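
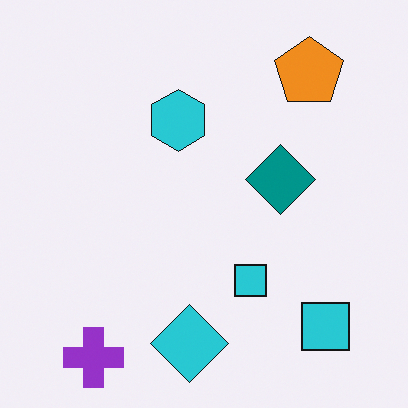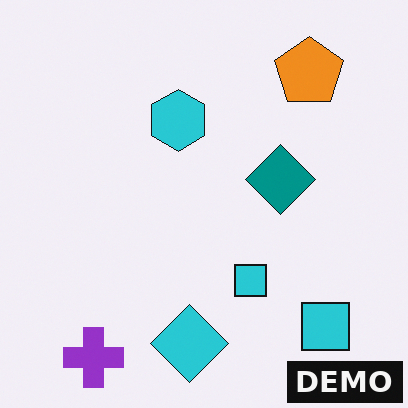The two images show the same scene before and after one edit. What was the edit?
The image was watermarked with the text "DEMO" in the lower-right corner.

A dark label reading "DEMO" appears in the lower-right corner.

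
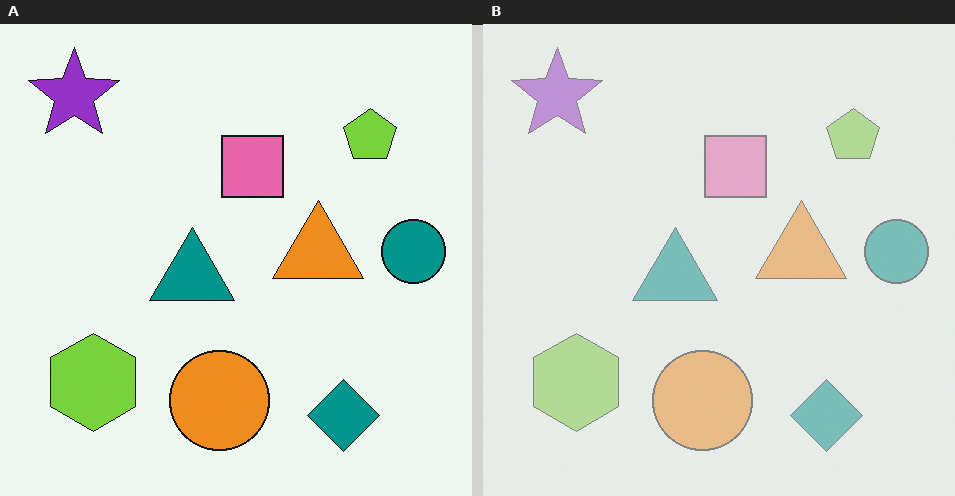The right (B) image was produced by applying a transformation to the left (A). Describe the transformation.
This is the original image washed out (contrast reduced).

Tones are pushed toward mid-grey across the whole image — a global contrast change.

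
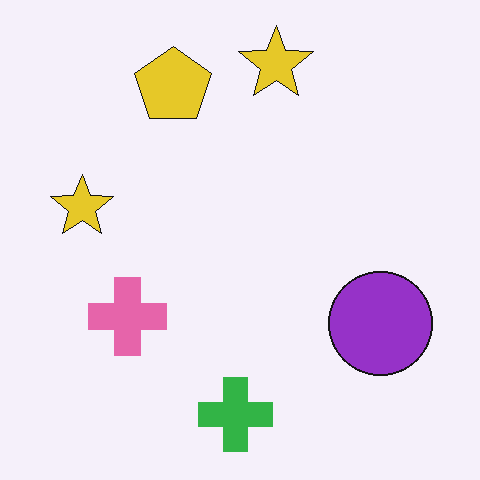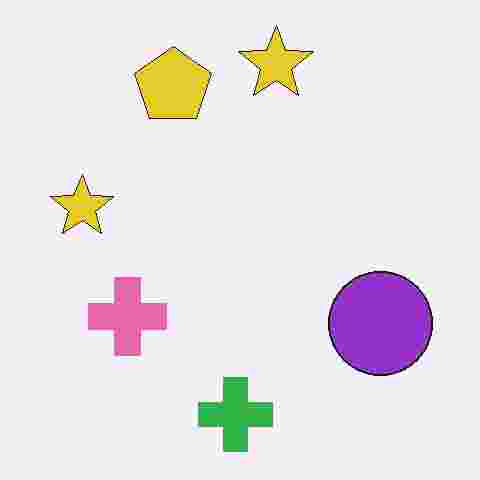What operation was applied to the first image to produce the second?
This is the original image heavily JPEG-compressed with obvious blocking artifacts.

Blocky 8×8 compression artifacts appear around shape edges and the flat background shows ringing — characteristic JPEG degradation.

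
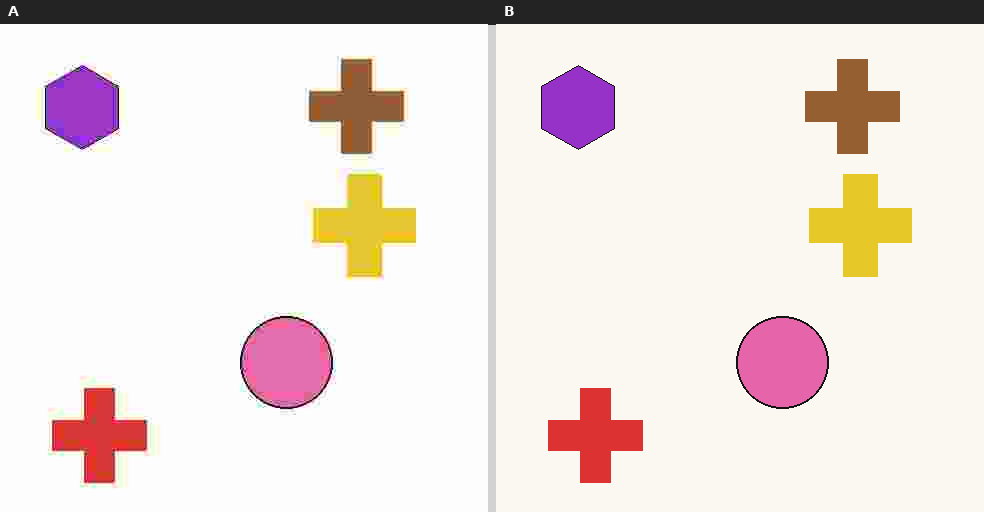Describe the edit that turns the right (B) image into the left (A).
It was heavily JPEG-compressed with obvious blocking artifacts.

Blocky 8×8 compression artifacts appear around shape edges and the flat background shows ringing — characteristic JPEG degradation.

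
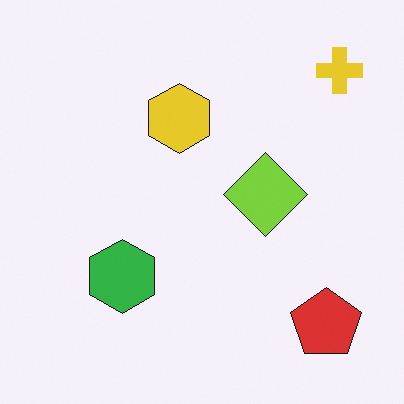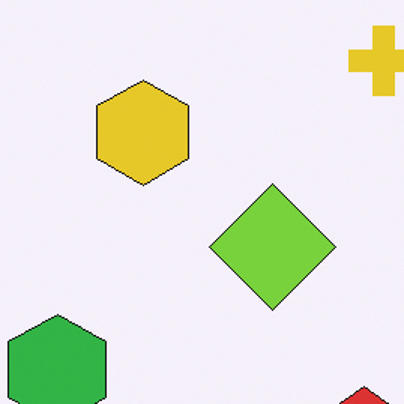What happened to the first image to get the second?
The second image is the first cropped slightly and scaled back up.

The visible shapes are larger and the field of view is narrower; shapes near the original edges may be partly or wholly outside the frame — a crop-and-rescale.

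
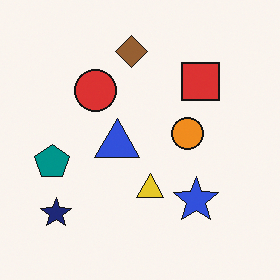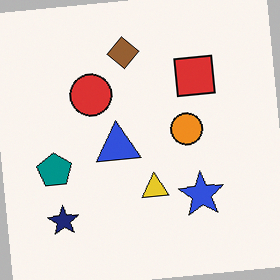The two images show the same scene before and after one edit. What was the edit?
Rotated counter-clockwise by a few degrees.

Every shape is tilted by the same angle and the image corners show triangular fill wedges — a whole-image rotation by a non-right angle.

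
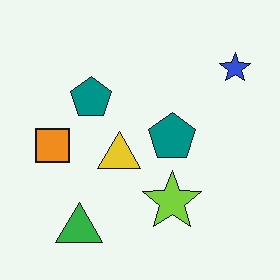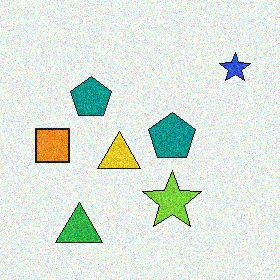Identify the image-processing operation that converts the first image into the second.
This is the original image degraded with moderate additive noise.

Random speckle covers the whole image, including the flat background.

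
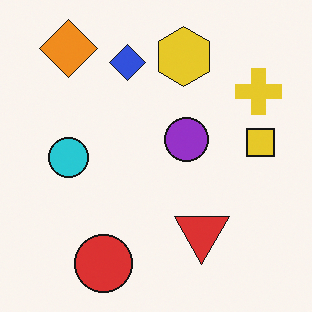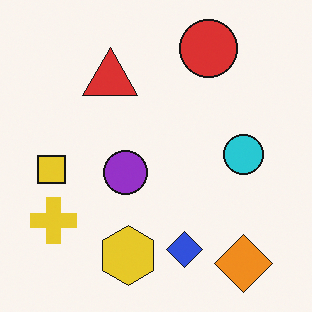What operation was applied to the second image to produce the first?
The transformation is: rotated 180°.

The orange diamond sits in the bottom-right of the second image and the top-left of the first — consistent with a whole-image 180° rotation.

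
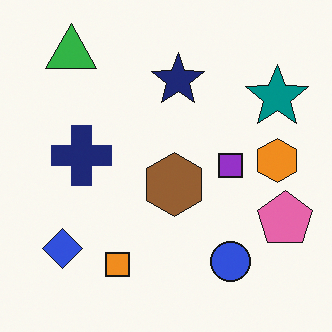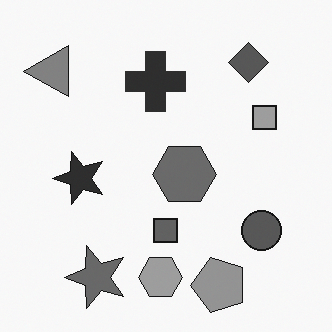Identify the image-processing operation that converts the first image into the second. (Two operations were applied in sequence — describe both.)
Converted to grayscale, then transposed (reflected across the top-left ↔ bottom-right diagonal).

All color is removed — every shape is now a shade of grey. Shapes have swapped their row and column positions — what was in the top-right is now in the bottom-left — a diagonal reflection.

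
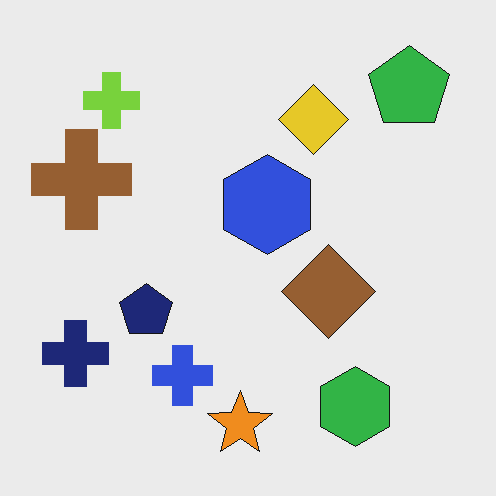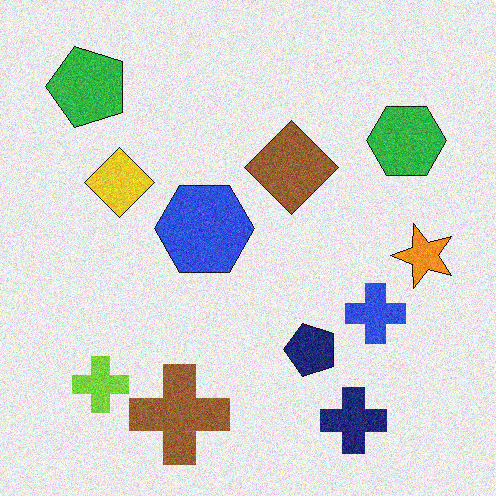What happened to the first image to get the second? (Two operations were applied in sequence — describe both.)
The image was degraded with visible gaussian noise, then rotated 90° counter-clockwise.

Random speckle covers the whole image, including the flat background. The green pentagon sits in the top-right of the first image and the top-left of the second — consistent with a whole-image 90° counter-clockwise rotation.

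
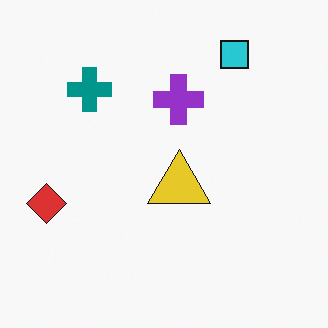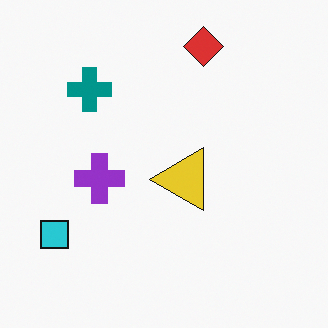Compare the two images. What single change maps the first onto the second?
The transformation is: transposed (reflected across the top-left ↔ bottom-right diagonal).

Shapes have swapped their row and column positions — what was in the top-right is now in the bottom-left — a diagonal reflection.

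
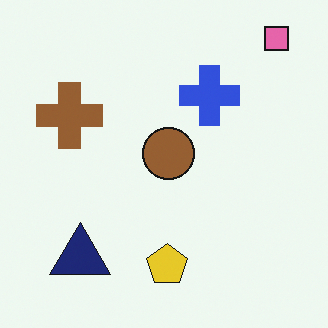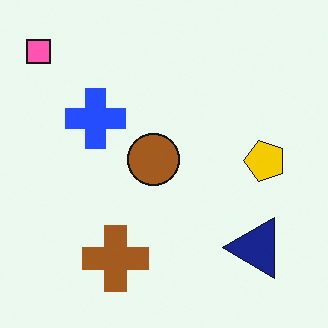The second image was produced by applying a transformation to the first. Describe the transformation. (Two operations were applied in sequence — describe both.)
The image was rotated 90° counter-clockwise, then slightly oversaturated.

The pink square sits in the top-right of the first image and the top-left of the second — consistent with a whole-image 90° counter-clockwise rotation. All colors are more vivid — a global saturation change.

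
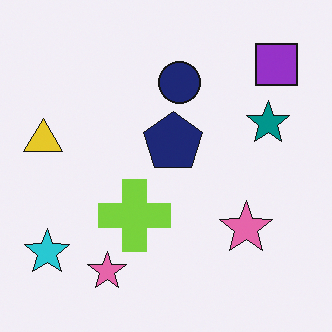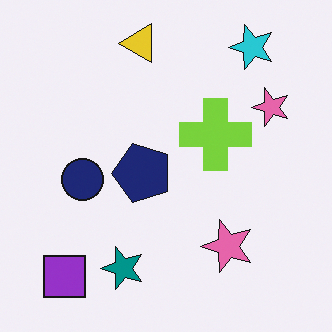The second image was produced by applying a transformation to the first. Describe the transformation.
This is the original image transposed (reflected across the top-left ↔ bottom-right diagonal).

Shapes have swapped their row and column positions — what was in the top-right is now in the bottom-left — a diagonal reflection.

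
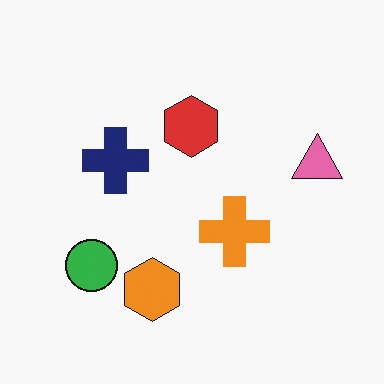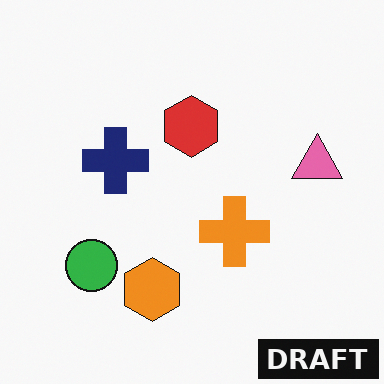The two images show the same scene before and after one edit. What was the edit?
The transformation is: watermarked with the text "DRAFT" in the lower-right corner.

A dark label reading "DRAFT" appears in the lower-right corner.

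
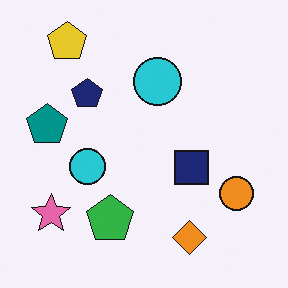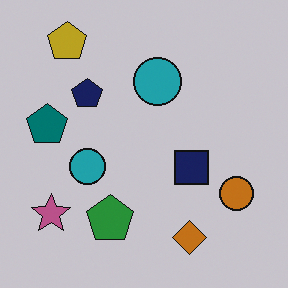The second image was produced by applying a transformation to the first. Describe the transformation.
The image was darkened a little.

Every pixel — background and shapes alike — is uniformly darkened.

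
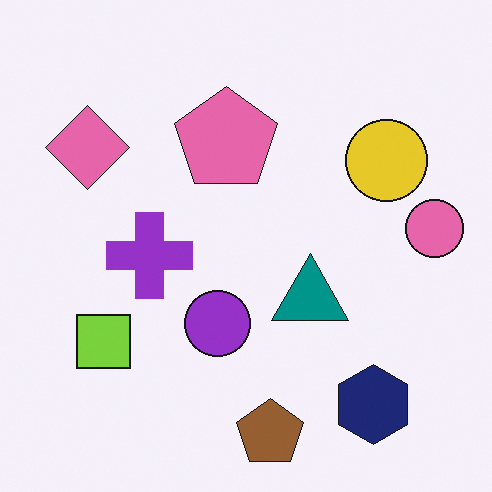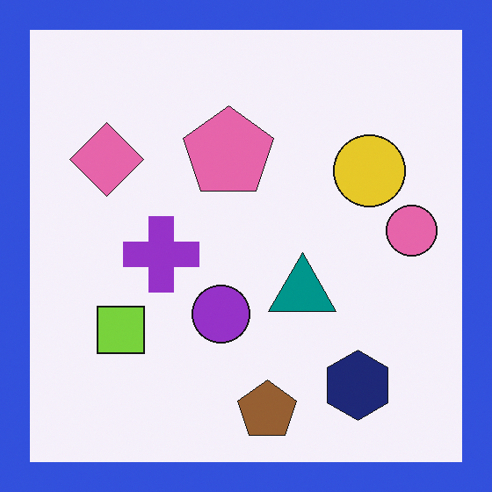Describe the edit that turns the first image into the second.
The image was framed with a blue border.

A solid blue frame runs around the edge of the second image, with the content slightly shrunk inside it.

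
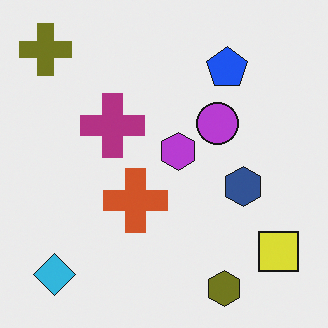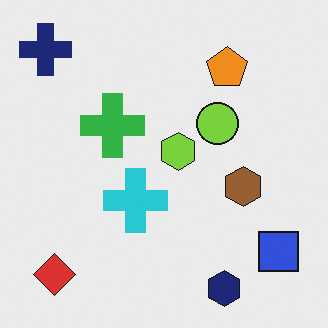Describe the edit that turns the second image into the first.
Hue-shifted through roughly half the color wheel.

Every shape's color has rotated by the same amount around the hue wheel — a uniform hue shift.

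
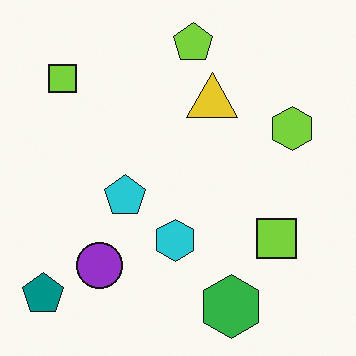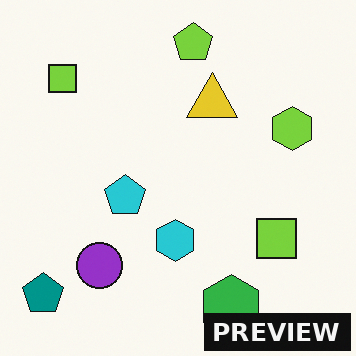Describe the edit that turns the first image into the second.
It was watermarked with the text "PREVIEW" in the lower-right corner.

A dark label reading "PREVIEW" appears in the lower-right corner.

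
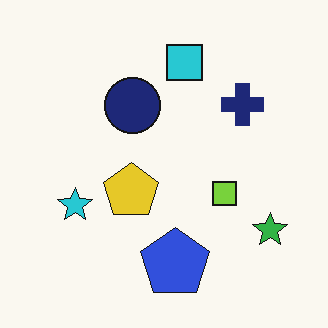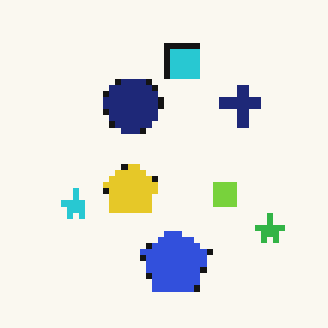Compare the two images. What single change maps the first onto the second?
This is the original image moderately pixelated.

Shapes are reduced to large square blocks; fine edges and outlines are lost — a downscale-then-upscale (mosaic) effect.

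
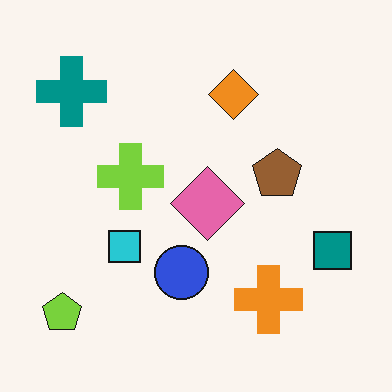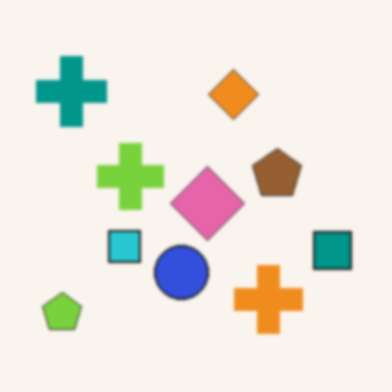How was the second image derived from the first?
This is the original image lightly blurred.

Shape edges and outlines are uniformly softened across the whole image.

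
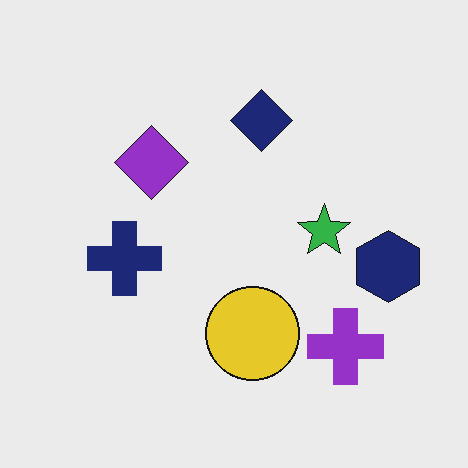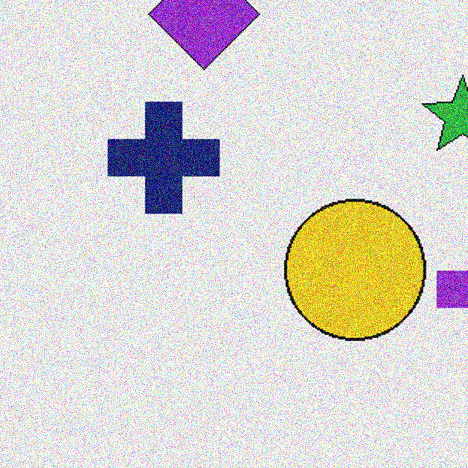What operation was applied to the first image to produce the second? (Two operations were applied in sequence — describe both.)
It was cropped to a modestly smaller region and rescaled, then degraded with strong gaussian noise.

The visible shapes are larger and the field of view is narrower; shapes near the original edges may be partly or wholly outside the frame — a crop-and-rescale. Random speckle covers the whole image, including the flat background.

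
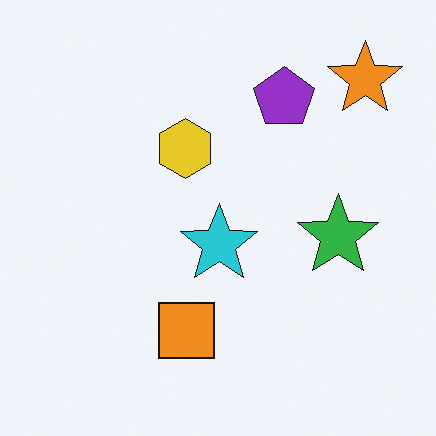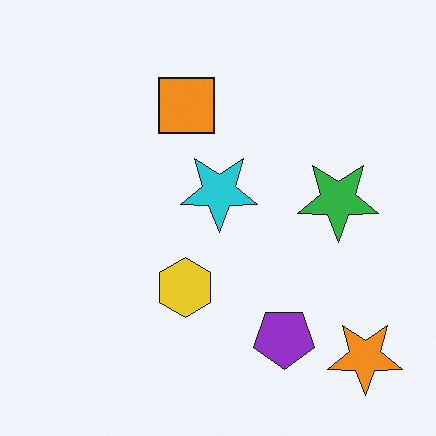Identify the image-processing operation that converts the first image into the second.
This is the original image flipped vertically (top ↔ bottom).

The orange star is in the top-right of the first image and the bottom-right of the second — shapes on opposite sides of the horizontal midline have swapped in a mirror flip.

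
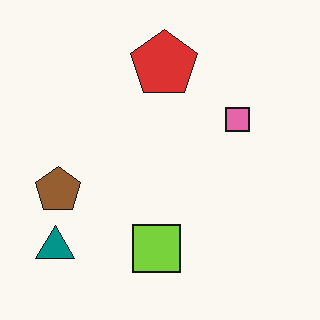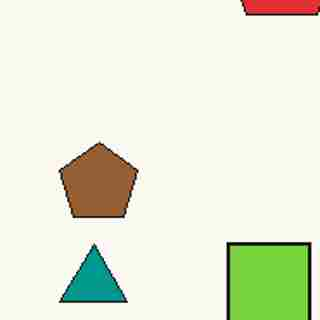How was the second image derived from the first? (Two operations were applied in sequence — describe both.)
The transformation is: cropped tightly and scaled back up, then heavily JPEG-compressed with obvious blocking artifacts.

The visible shapes are larger and the field of view is narrower; shapes near the original edges may be partly or wholly outside the frame — a crop-and-rescale. Blocky 8×8 compression artifacts appear around shape edges and the flat background shows ringing — characteristic JPEG degradation.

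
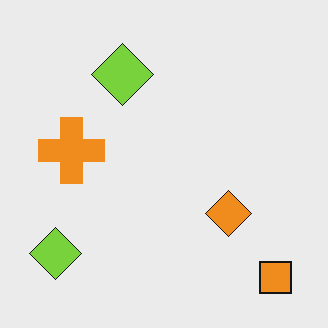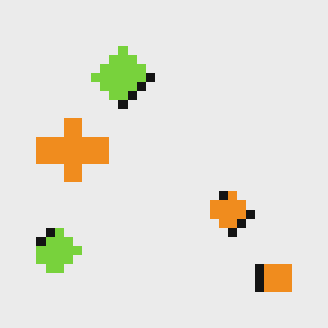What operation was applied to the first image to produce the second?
The transformation is: coarsely pixelated.

Shapes are reduced to large square blocks; fine edges and outlines are lost — a downscale-then-upscale (mosaic) effect.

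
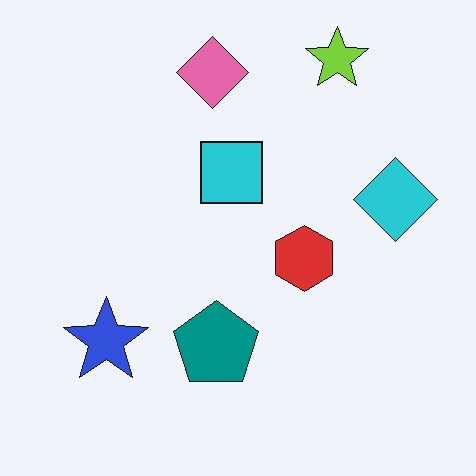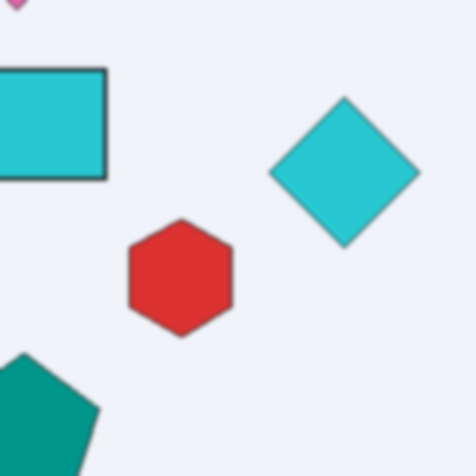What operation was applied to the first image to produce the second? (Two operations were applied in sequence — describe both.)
It was cropped to a noticeably smaller region and rescaled, then slightly softened.

The visible shapes are larger and the field of view is narrower; shapes near the original edges may be partly or wholly outside the frame — a crop-and-rescale. Shape edges and outlines are uniformly softened across the whole image.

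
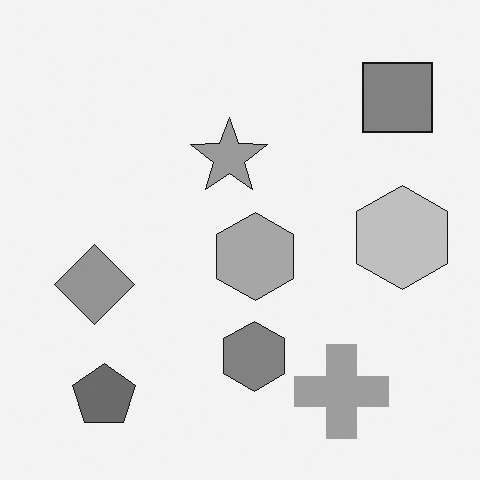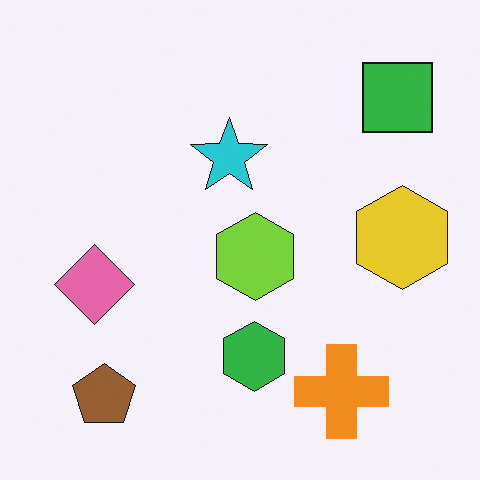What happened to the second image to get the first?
The transformation is: converted to grayscale.

All color is removed — every shape is now a shade of grey.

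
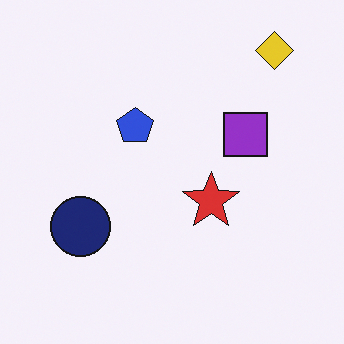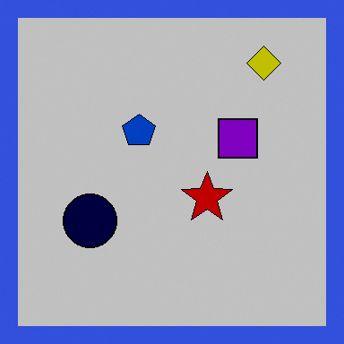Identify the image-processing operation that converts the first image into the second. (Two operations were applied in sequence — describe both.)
The transformation is: aggressively posterized, then framed with a blue border.

Each flat color has snapped to a coarser quantized level — most visibly, the near-white background has dropped to a flat grey. A solid blue frame runs around the edge of the second image, with the content slightly shrunk inside it.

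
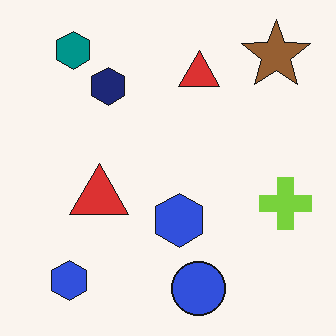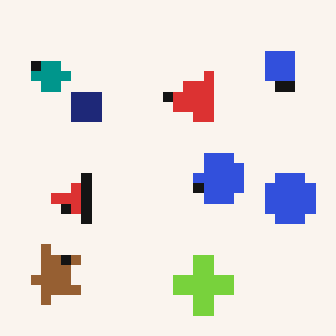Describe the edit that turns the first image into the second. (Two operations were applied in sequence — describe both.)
This is the original image heavily pixelated into large blocks, then transposed (reflected across the top-left ↔ bottom-right diagonal).

Shapes are reduced to large square blocks; fine edges and outlines are lost — a downscale-then-upscale (mosaic) effect. Shapes have swapped their row and column positions — what was in the top-right is now in the bottom-left — a diagonal reflection.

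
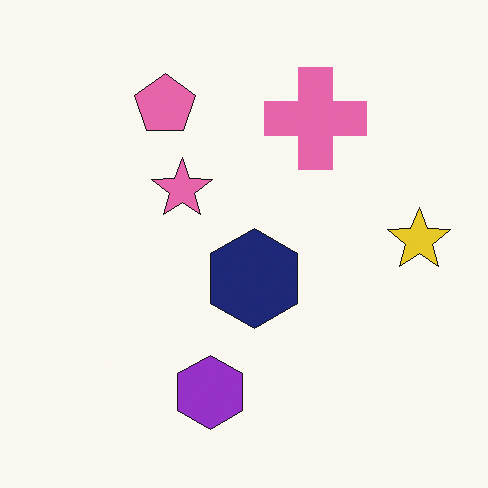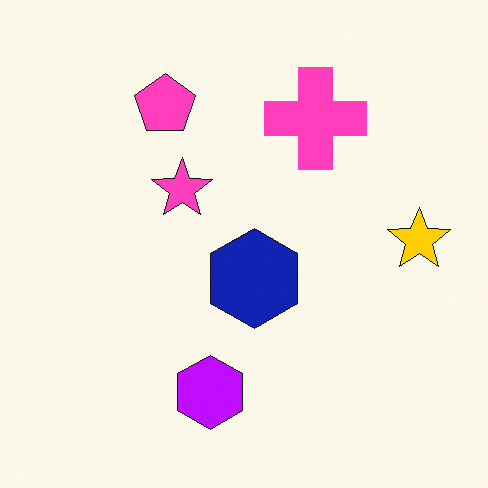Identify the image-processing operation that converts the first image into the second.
Heavily oversaturated.

All colors are more vivid — a global saturation change.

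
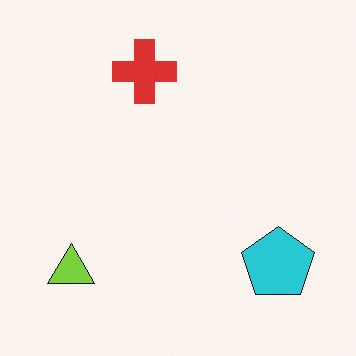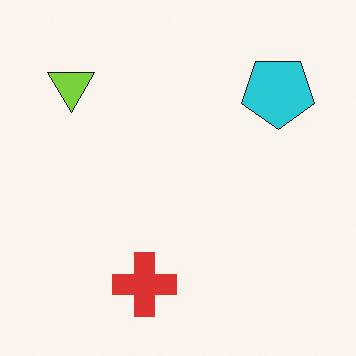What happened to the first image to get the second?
The image was flipped vertically (top ↔ bottom).

The red cross is in the top of the first image and the bottom of the second — shapes on opposite sides of the horizontal midline have swapped in a mirror flip.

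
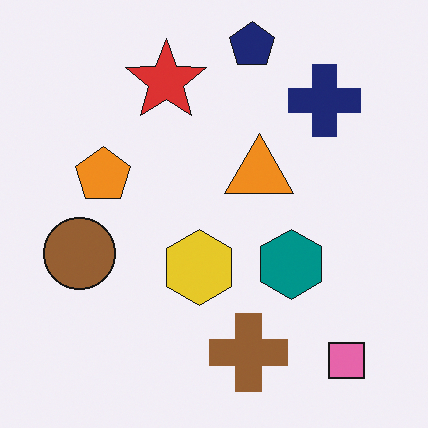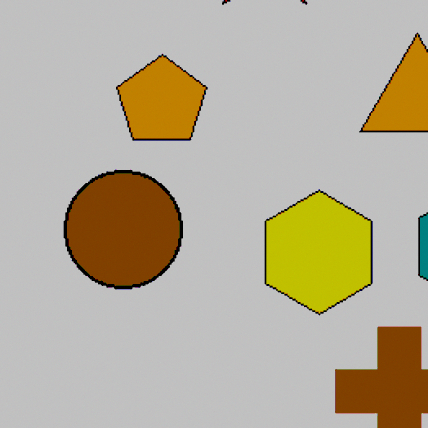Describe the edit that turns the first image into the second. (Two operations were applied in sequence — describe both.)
Cropped tightly and scaled back up, then aggressively posterized.

The visible shapes are larger and the field of view is narrower; shapes near the original edges may be partly or wholly outside the frame — a crop-and-rescale. Each flat color has snapped to a coarser quantized level — most visibly, the near-white background has dropped to a flat grey.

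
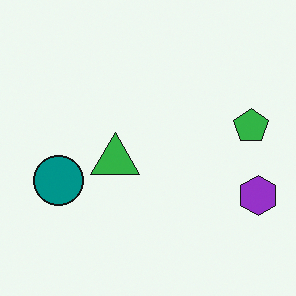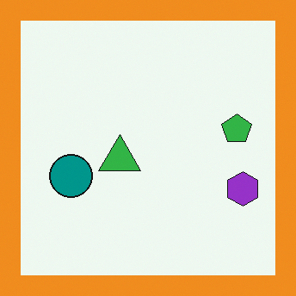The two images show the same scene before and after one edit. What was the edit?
Framed with a orange border.

A solid orange frame runs around the edge of the second image, with the content slightly shrunk inside it.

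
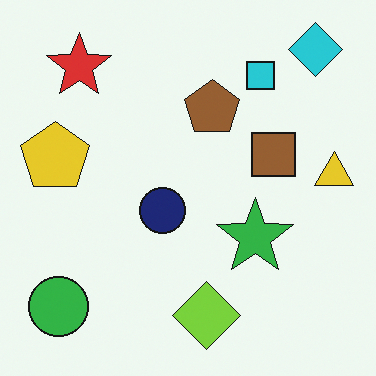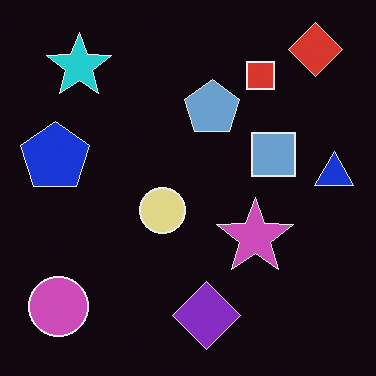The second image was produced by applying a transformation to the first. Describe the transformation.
This is the original image color-inverted (negative).

The light background has become dark and every shape's color is its complement — a photographic negative.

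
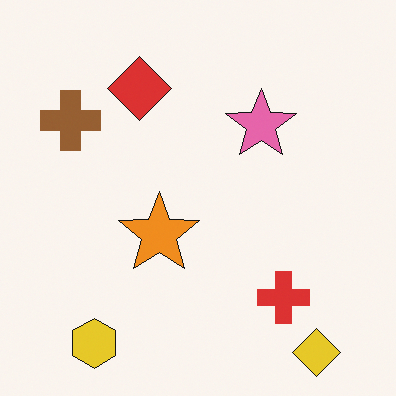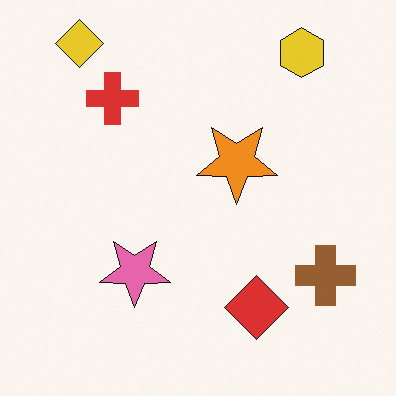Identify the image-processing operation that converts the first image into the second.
Rotated 180°.

The yellow diamond sits in the bottom-right of the first image and the top-left of the second — consistent with a whole-image 180° rotation.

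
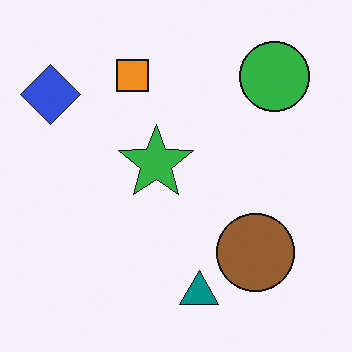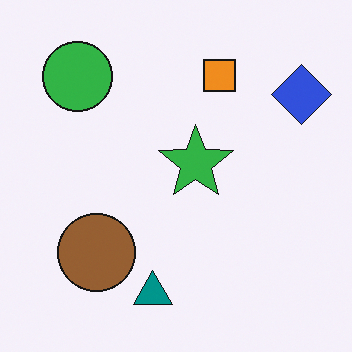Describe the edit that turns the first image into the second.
The transformation is: flipped horizontally (left ↔ right).

The blue diamond is in the top-left of the first image and the top-right of the second — shapes on opposite sides of the vertical midline have swapped in a mirror flip.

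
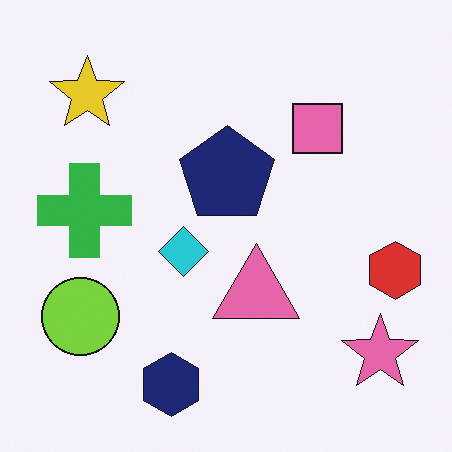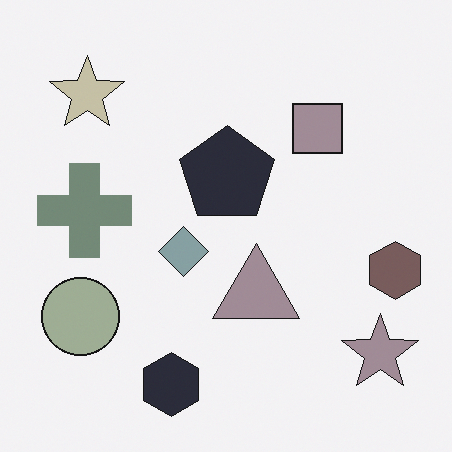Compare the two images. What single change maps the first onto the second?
The second image is the first heavily desaturated.

All colors are more muted and greyish — a global saturation change.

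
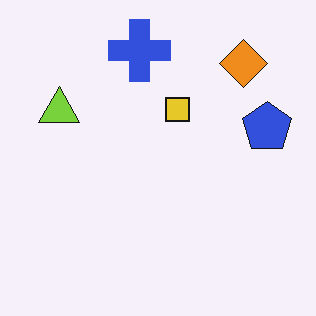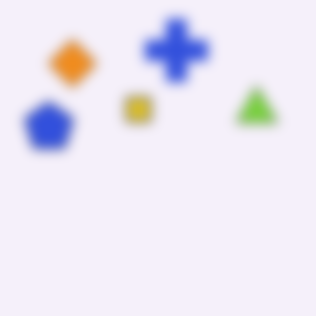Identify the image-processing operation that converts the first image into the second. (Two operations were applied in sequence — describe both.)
The image was heavily blurred, then flipped horizontally (left ↔ right).

Shape edges and outlines are uniformly softened across the whole image. The blue pentagon is in the right of the first image and the left of the second — shapes on opposite sides of the vertical midline have swapped in a mirror flip.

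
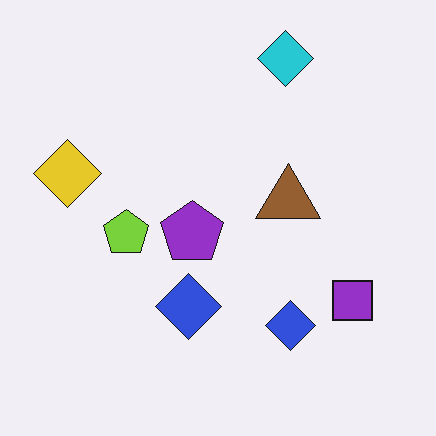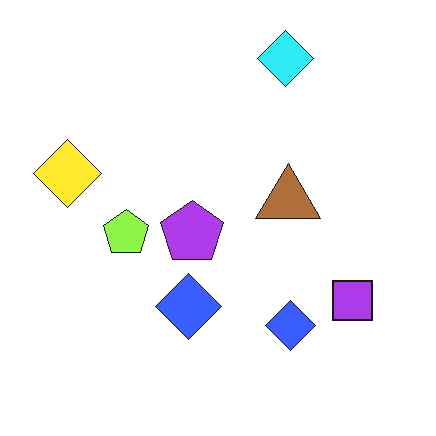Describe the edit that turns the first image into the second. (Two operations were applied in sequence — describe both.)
It was slightly brightened, then JPEG-compressed with visible artifacts.

Every pixel — background and shapes alike — is uniformly brightened. Blocky 8×8 compression artifacts appear around shape edges and the flat background shows ringing — characteristic JPEG degradation.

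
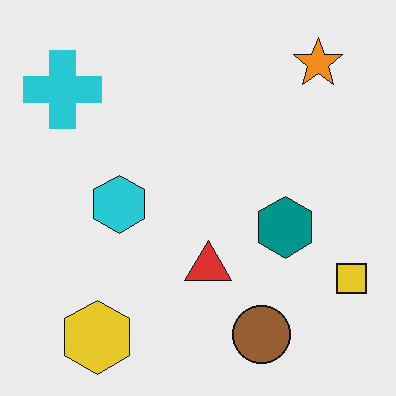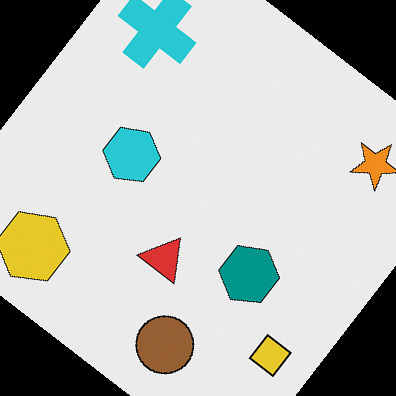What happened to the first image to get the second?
This is the original image rotated clockwise by a large amount — several tens of degrees.

Every shape is tilted by the same angle and the image corners show triangular fill wedges — a whole-image rotation by a non-right angle.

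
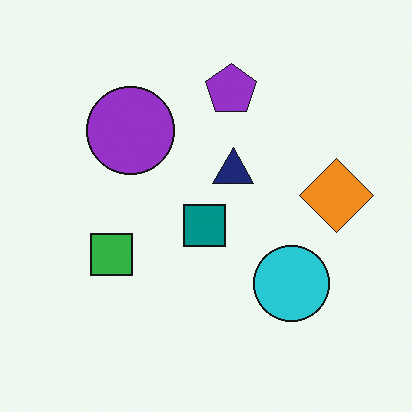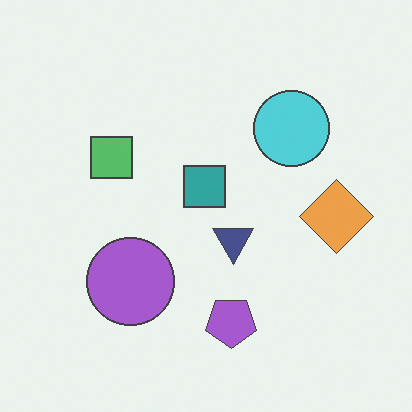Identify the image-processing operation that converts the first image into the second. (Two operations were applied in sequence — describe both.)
The second image is the first flipped vertically (top ↔ bottom), then given slightly reduced contrast.

The purple pentagon is in the top of the first image and the bottom of the second — shapes on opposite sides of the horizontal midline have swapped in a mirror flip. Tones are pushed toward mid-grey across the whole image — a global contrast change.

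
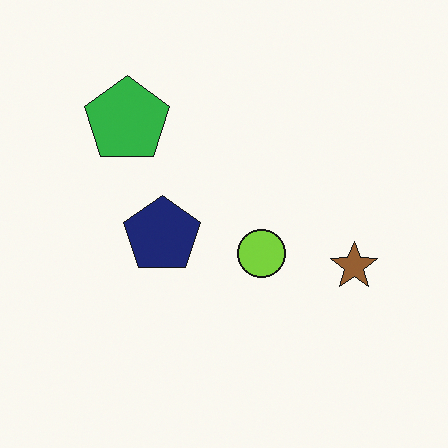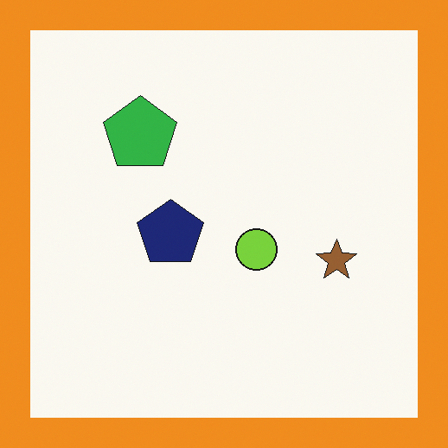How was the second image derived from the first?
The image was framed with a orange border.

A solid orange frame runs around the edge of the second image, with the content slightly shrunk inside it.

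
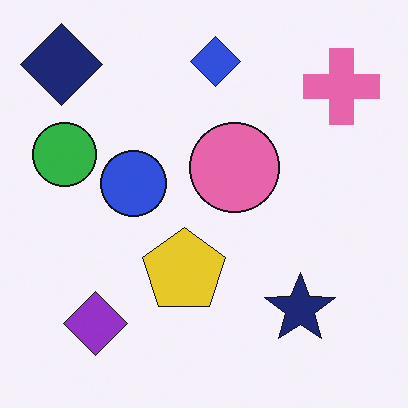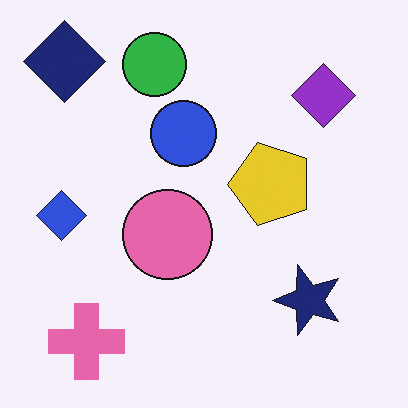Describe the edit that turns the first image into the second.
The image was transposed (reflected across the top-left ↔ bottom-right diagonal).

Shapes have swapped their row and column positions — what was in the top-right is now in the bottom-left — a diagonal reflection.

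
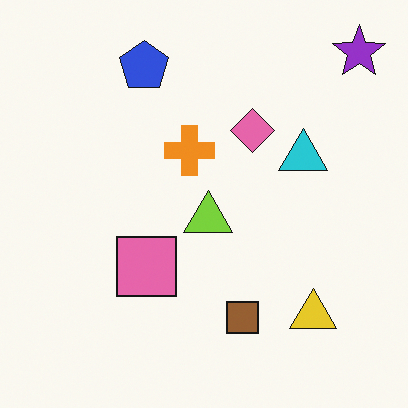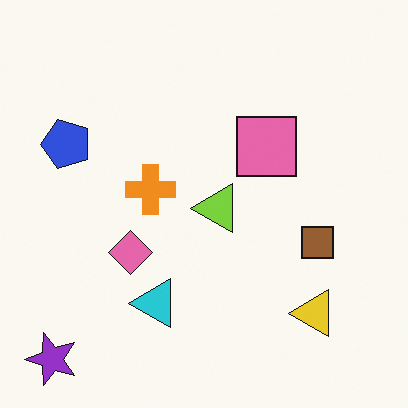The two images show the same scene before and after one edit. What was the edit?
It was transposed (reflected across the top-left ↔ bottom-right diagonal).

Shapes have swapped their row and column positions — what was in the top-right is now in the bottom-left — a diagonal reflection.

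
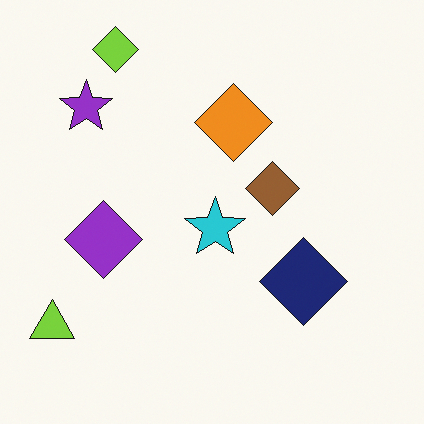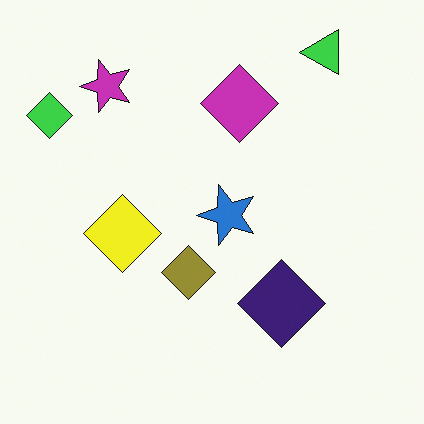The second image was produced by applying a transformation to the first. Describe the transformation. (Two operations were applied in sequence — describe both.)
Hue-shifted by a small amount, then transposed (reflected across the top-left ↔ bottom-right diagonal).

Every shape's color has rotated by the same amount around the hue wheel — a uniform hue shift. Shapes have swapped their row and column positions — what was in the top-right is now in the bottom-left — a diagonal reflection.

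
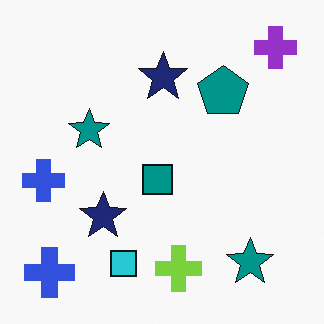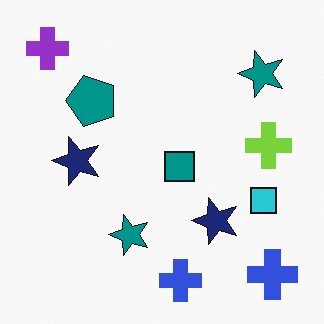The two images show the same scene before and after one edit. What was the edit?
This is the original image rotated 90° counter-clockwise.

The purple cross sits in the top-right of the first image and the top-left of the second — consistent with a whole-image 90° counter-clockwise rotation.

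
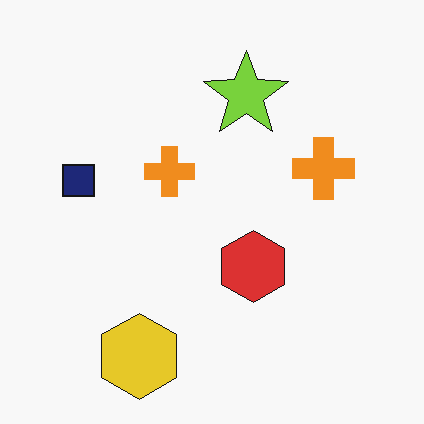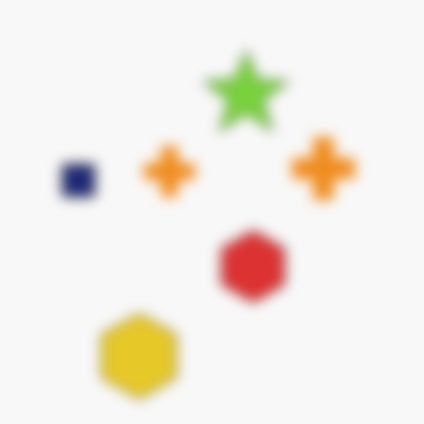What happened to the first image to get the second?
Strongly gaussian-blurred.

Shape edges and outlines are uniformly softened across the whole image.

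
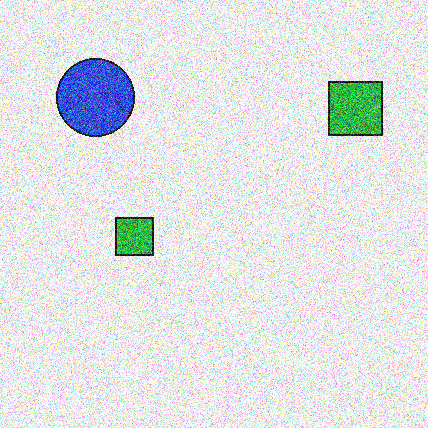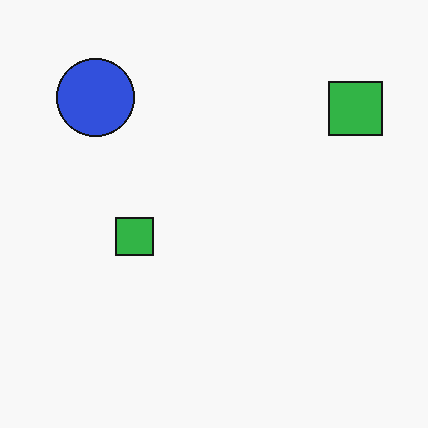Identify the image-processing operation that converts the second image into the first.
The transformation is: degraded with a thick layer of grain.

Random speckle covers the whole image, including the flat background.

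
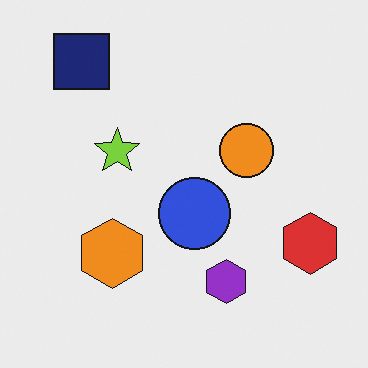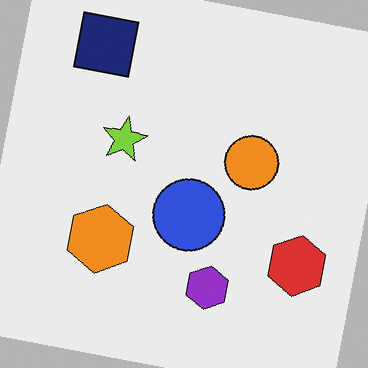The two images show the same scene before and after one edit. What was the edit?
Rotated clockwise by a few degrees.

Every shape is tilted by the same angle and the image corners show triangular fill wedges — a whole-image rotation by a non-right angle.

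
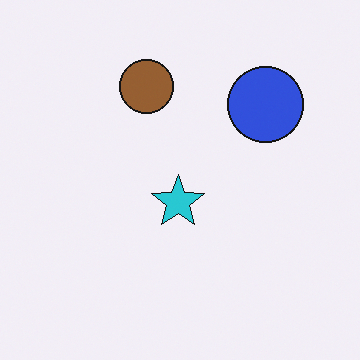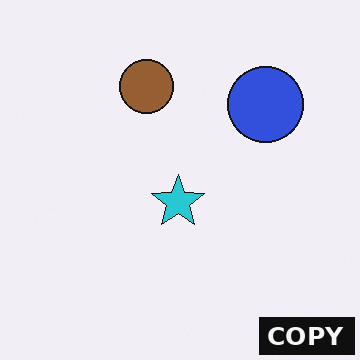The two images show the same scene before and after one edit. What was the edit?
Watermarked with the text "COPY" in the lower-right corner.

A dark label reading "COPY" appears in the lower-right corner.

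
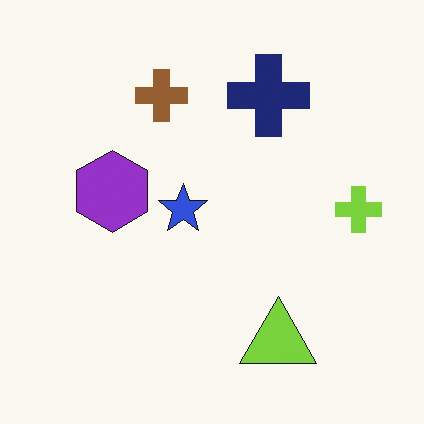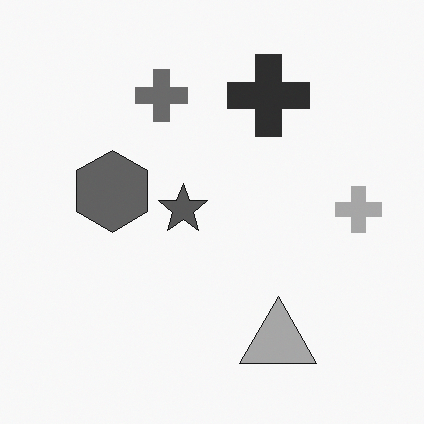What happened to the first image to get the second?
Converted to grayscale.

All color is removed — every shape is now a shade of grey.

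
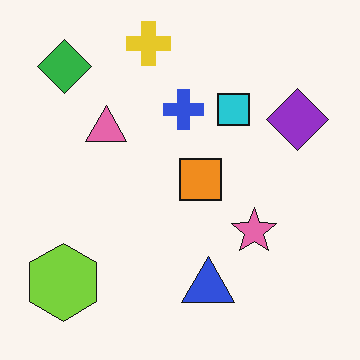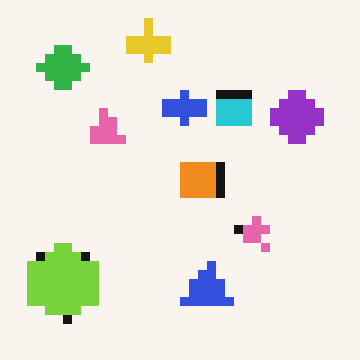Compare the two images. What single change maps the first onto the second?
The second image is the first coarsely pixelated.

Shapes are reduced to large square blocks; fine edges and outlines are lost — a downscale-then-upscale (mosaic) effect.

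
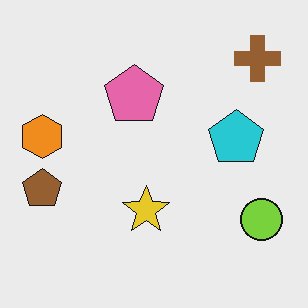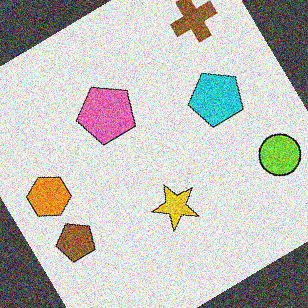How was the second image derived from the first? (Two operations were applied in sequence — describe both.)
The second image is the first rotated counter-clockwise by a large amount — several tens of degrees, then degraded with strong gaussian noise.

Every shape is tilted by the same angle and the image corners show triangular fill wedges — a whole-image rotation by a non-right angle. Random speckle covers the whole image, including the flat background.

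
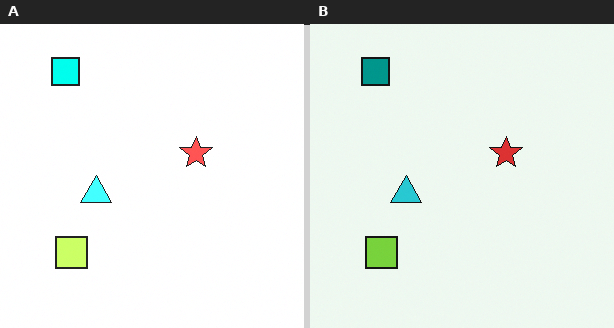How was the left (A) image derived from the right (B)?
The image was brightened a lot.

Every pixel — background and shapes alike — is uniformly brightened.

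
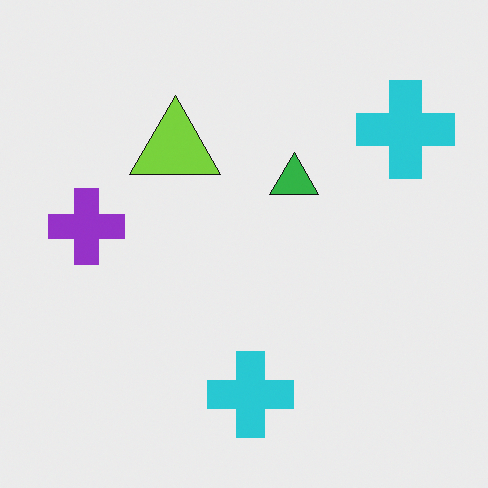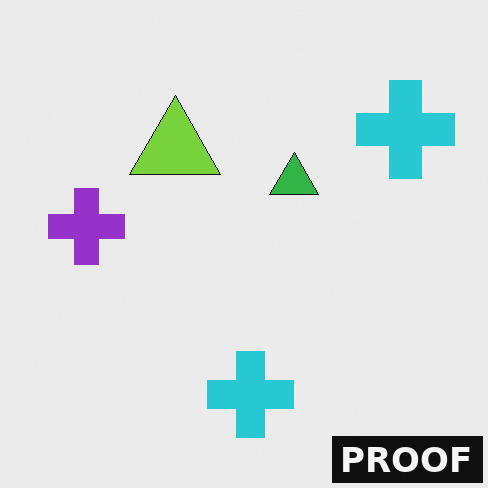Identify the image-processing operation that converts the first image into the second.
It was watermarked with the text "PROOF" in the lower-right corner.

A dark label reading "PROOF" appears in the lower-right corner.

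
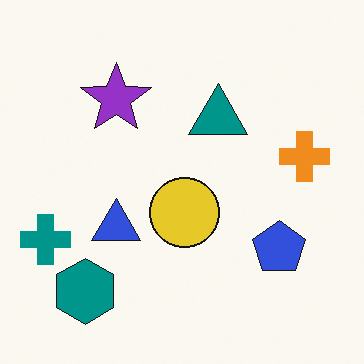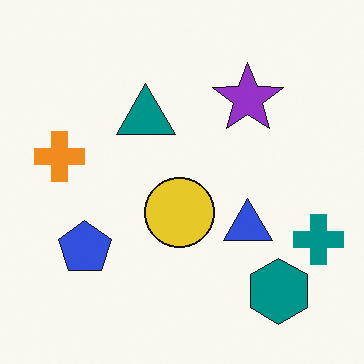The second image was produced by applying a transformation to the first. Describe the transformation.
This is the original image flipped horizontally (left ↔ right).

The teal cross is in the left of the first image and the right of the second — shapes on opposite sides of the vertical midline have swapped in a mirror flip.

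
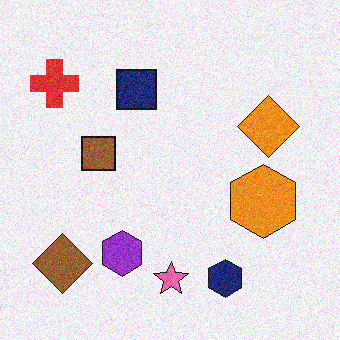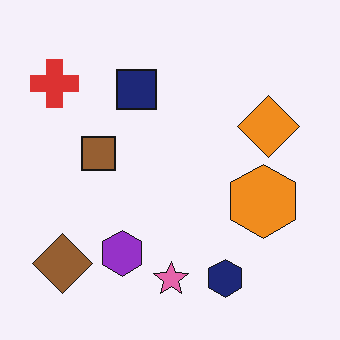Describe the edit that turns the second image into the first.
The image was degraded with moderate additive noise.

Random speckle covers the whole image, including the flat background.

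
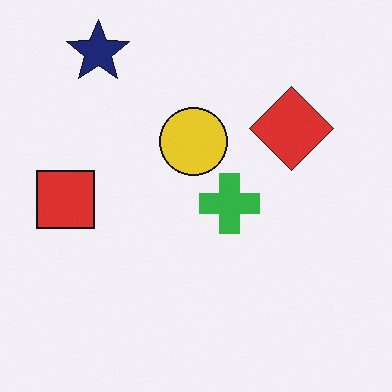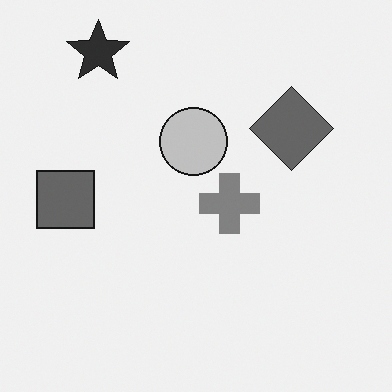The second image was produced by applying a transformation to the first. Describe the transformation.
It was converted to grayscale.

All color is removed — every shape is now a shade of grey.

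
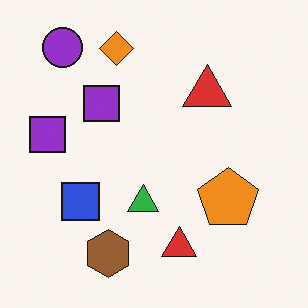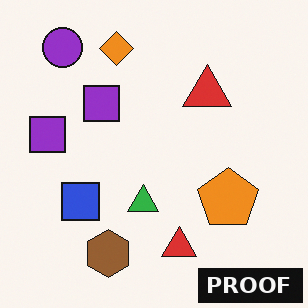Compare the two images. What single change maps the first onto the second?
It was watermarked with the text "PROOF" in the lower-right corner.

A dark label reading "PROOF" appears in the lower-right corner.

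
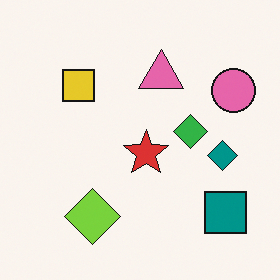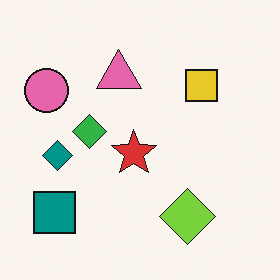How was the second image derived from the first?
This is the original image flipped horizontally (left ↔ right).

The pink circle is in the top-right of the first image and the top-left of the second — shapes on opposite sides of the vertical midline have swapped in a mirror flip.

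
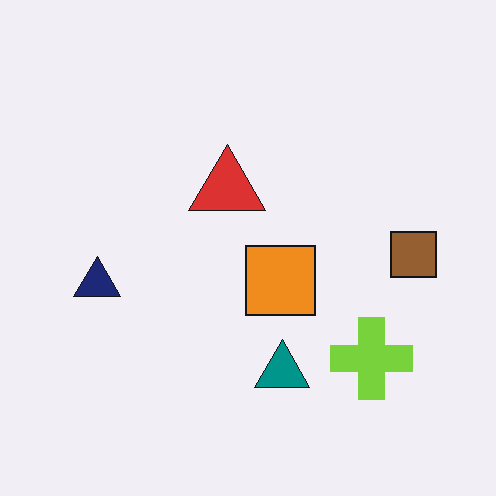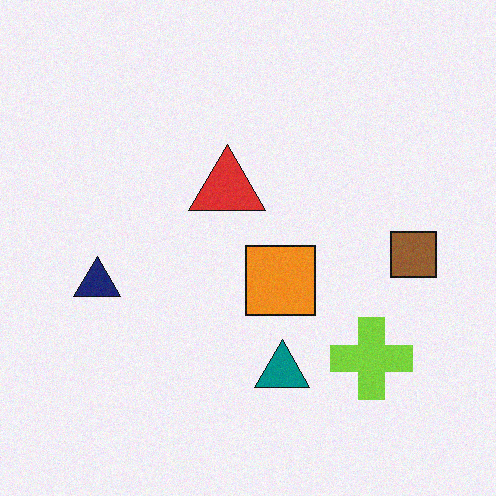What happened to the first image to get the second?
The image was degraded with light additive noise.

Random speckle covers the whole image, including the flat background.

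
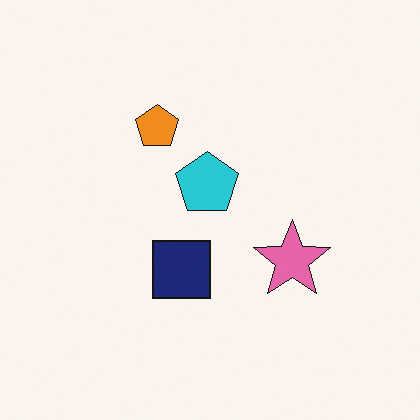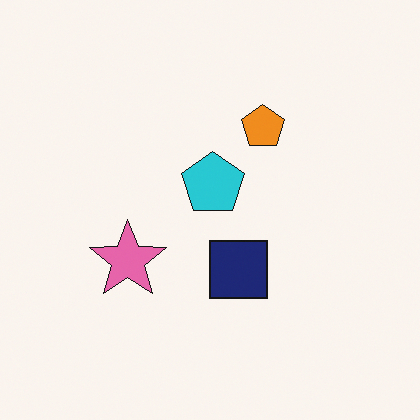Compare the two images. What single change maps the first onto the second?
This is the original image flipped horizontally (left ↔ right).

The pink star is in the right of the first image and the left of the second — shapes on opposite sides of the vertical midline have swapped in a mirror flip.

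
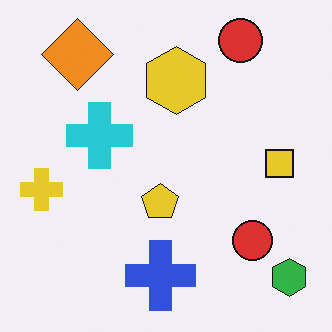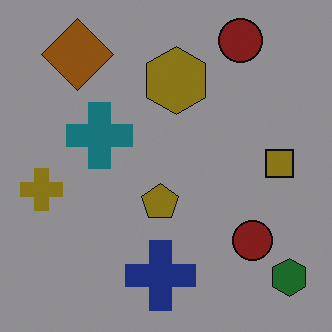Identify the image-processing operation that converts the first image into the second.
The transformation is: darkened a lot.

Every pixel — background and shapes alike — is uniformly darkened.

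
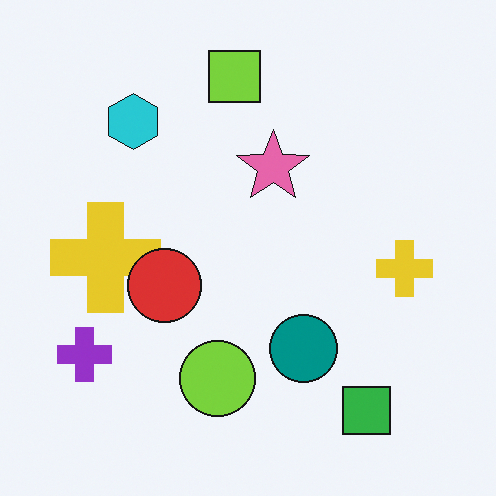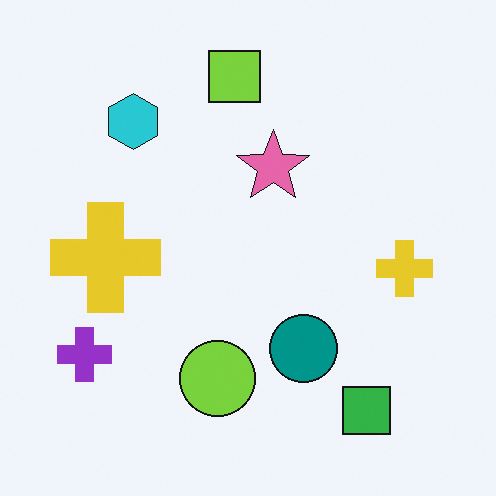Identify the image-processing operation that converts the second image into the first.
The image was overlaid with an additional red circle.

A red circle appears in the first image that is absent from the second.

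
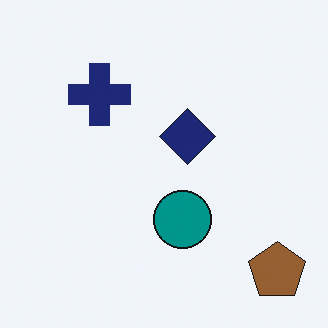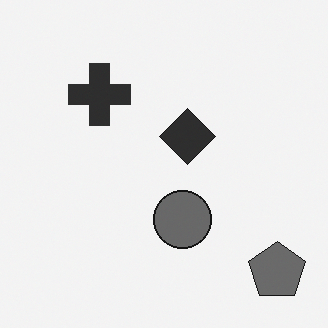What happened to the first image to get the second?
It was converted to grayscale.

All color is removed — every shape is now a shade of grey.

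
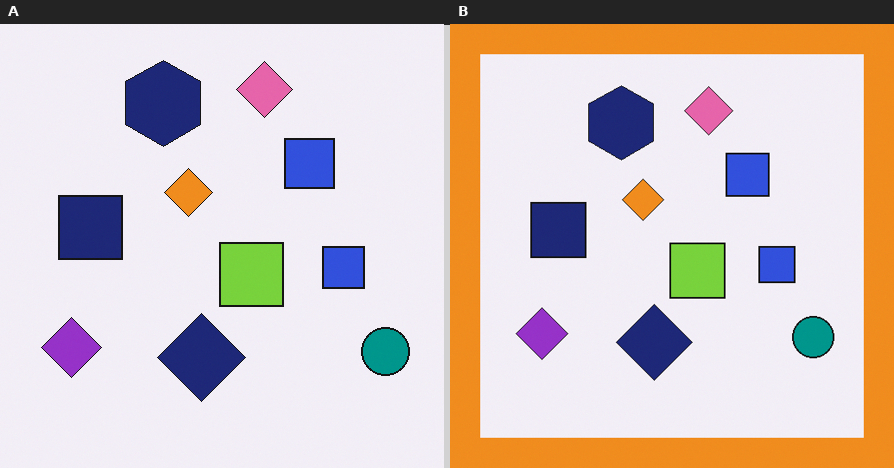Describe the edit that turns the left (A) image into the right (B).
The image was framed with a orange border.

A solid orange frame runs around the edge of the right (B) image, with the content slightly shrunk inside it.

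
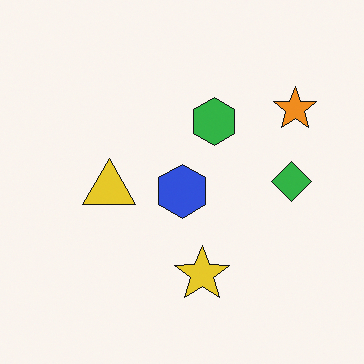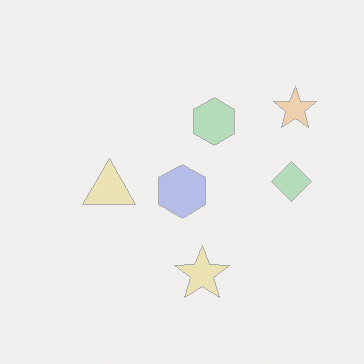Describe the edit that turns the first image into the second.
The image was washed out (contrast reduced).

Tones are pushed toward mid-grey across the whole image — a global contrast change.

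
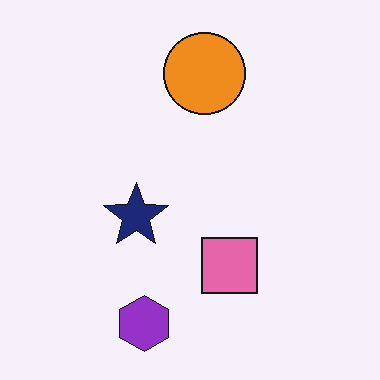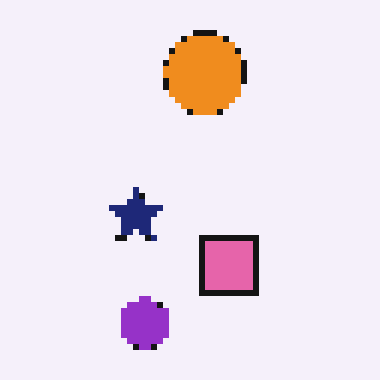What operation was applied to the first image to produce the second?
The second image is the first pixelated into visible square blocks.

Shapes are reduced to large square blocks; fine edges and outlines are lost — a downscale-then-upscale (mosaic) effect.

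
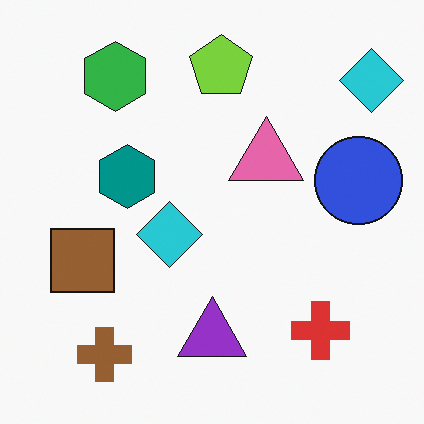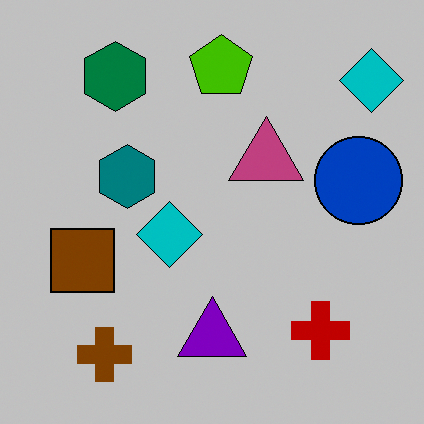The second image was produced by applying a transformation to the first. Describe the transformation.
Aggressively posterized.

Each flat color has snapped to a coarser quantized level — most visibly, the near-white background has dropped to a flat grey.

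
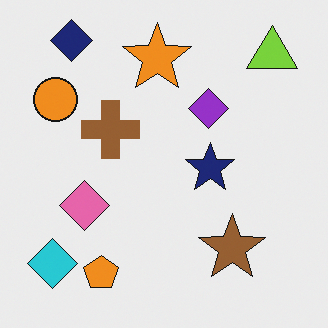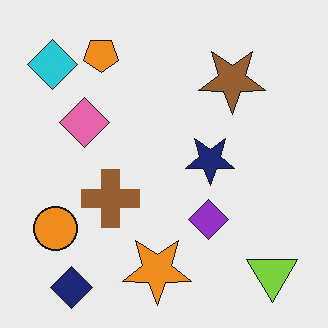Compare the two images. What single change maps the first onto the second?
It was flipped vertically (top ↔ bottom).

The navy diamond is in the top-left of the first image and the bottom-left of the second — shapes on opposite sides of the horizontal midline have swapped in a mirror flip.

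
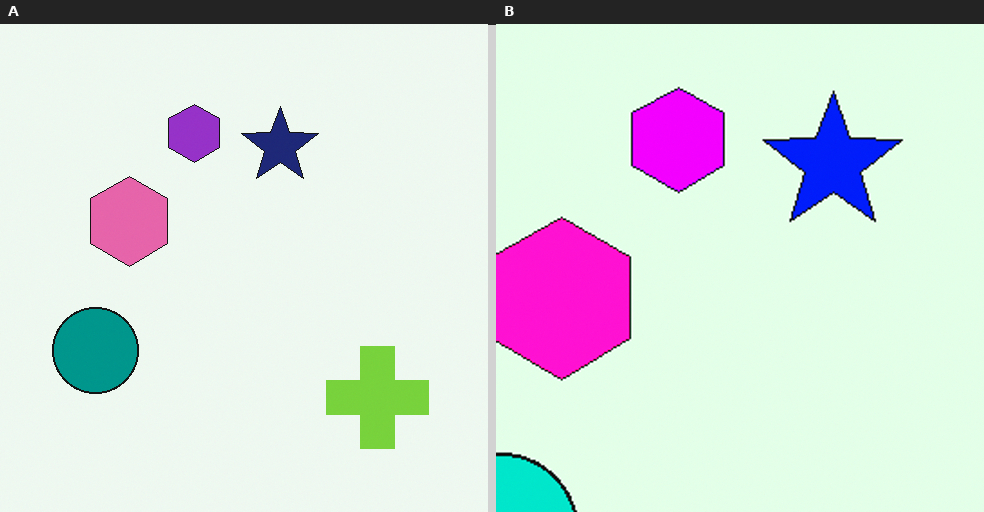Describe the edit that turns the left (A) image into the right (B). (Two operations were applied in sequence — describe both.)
The transformation is: cropped to a noticeably smaller region and rescaled, then heavily oversaturated.

The visible shapes are larger and the field of view is narrower; shapes near the original edges may be partly or wholly outside the frame — a crop-and-rescale. All colors are more vivid — a global saturation change.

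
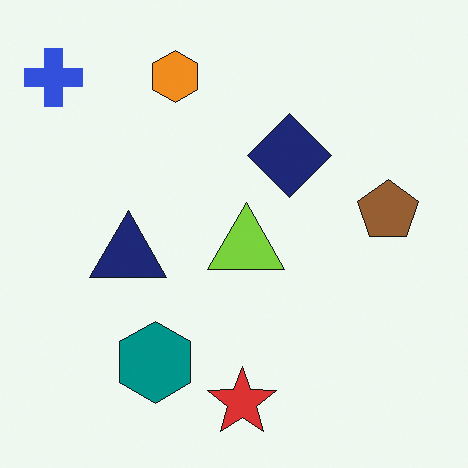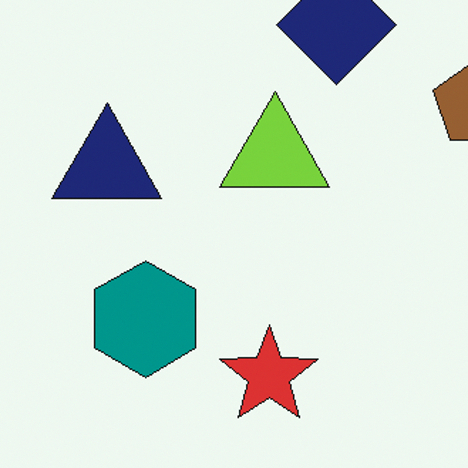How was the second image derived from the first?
It was cropped to a modestly smaller region and rescaled.

The visible shapes are larger and the field of view is narrower; shapes near the original edges may be partly or wholly outside the frame — a crop-and-rescale.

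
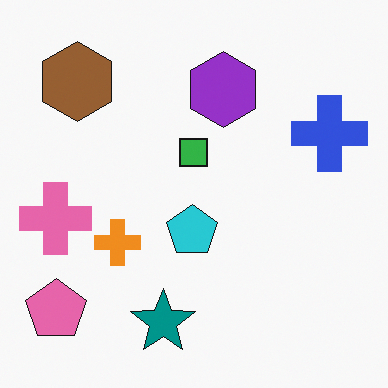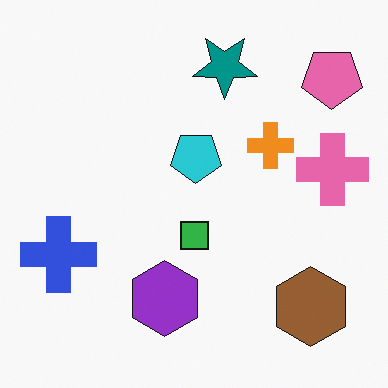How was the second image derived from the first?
The second image is the first rotated 180°.

The pink pentagon sits in the bottom-left of the first image and the top-right of the second — consistent with a whole-image 180° rotation.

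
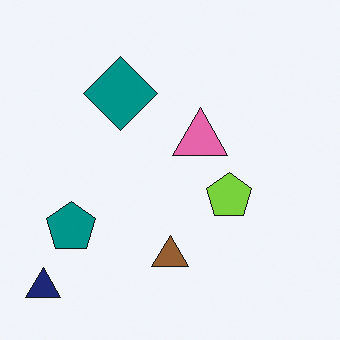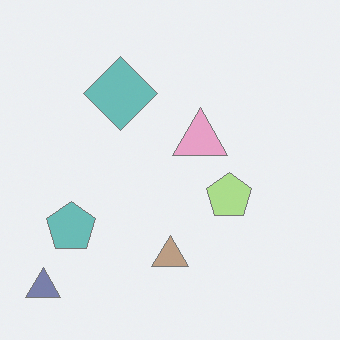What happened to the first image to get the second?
Given much lower contrast.

Tones are pushed toward mid-grey across the whole image — a global contrast change.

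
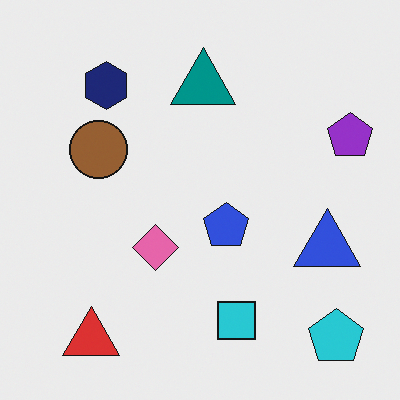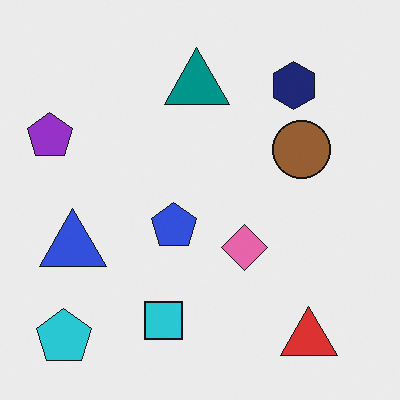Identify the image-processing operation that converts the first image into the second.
Flipped horizontally (left ↔ right).

The purple pentagon is in the right of the first image and the left of the second — shapes on opposite sides of the vertical midline have swapped in a mirror flip.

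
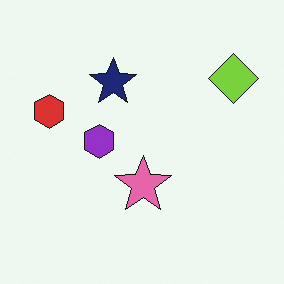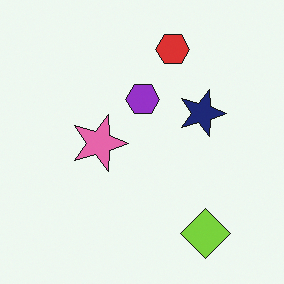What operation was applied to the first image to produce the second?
The image was rotated 90° clockwise.

The lime diamond sits in the top-right of the first image and the bottom-right of the second — consistent with a whole-image 90° clockwise rotation.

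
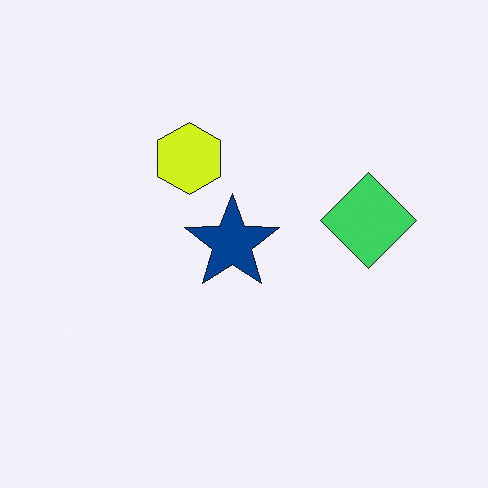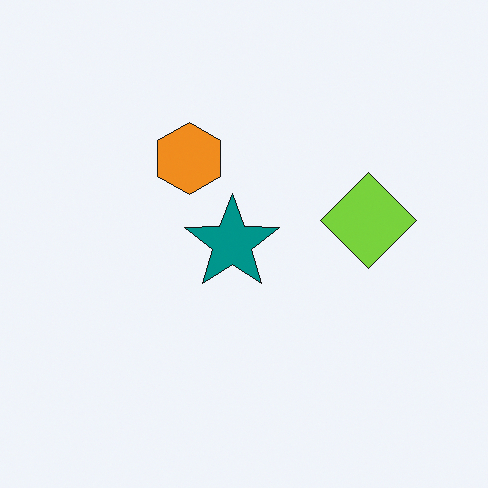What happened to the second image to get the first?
The transformation is: hue-shifted slightly.

Every shape's color has rotated by the same amount around the hue wheel — a uniform hue shift.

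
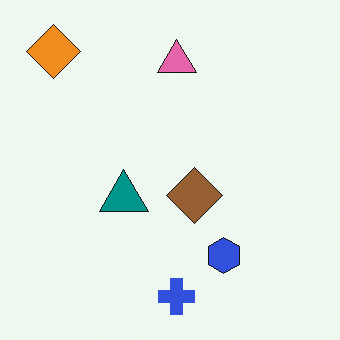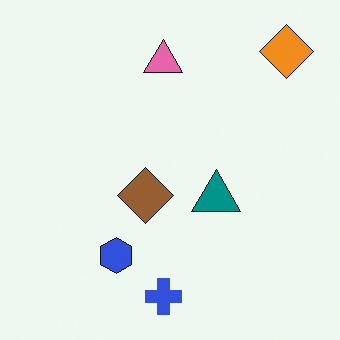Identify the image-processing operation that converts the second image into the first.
The image was flipped horizontally (left ↔ right).

The orange diamond is in the top-right of the second image and the top-left of the first — shapes on opposite sides of the vertical midline have swapped in a mirror flip.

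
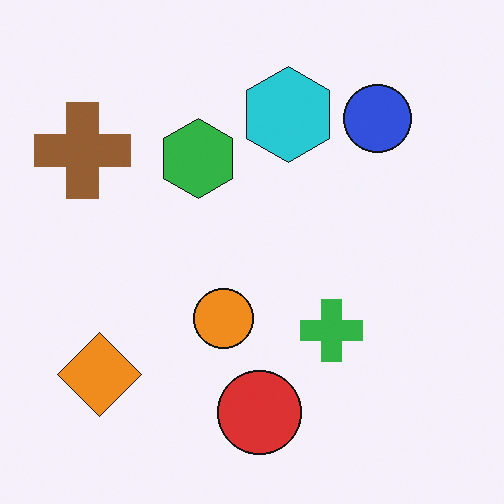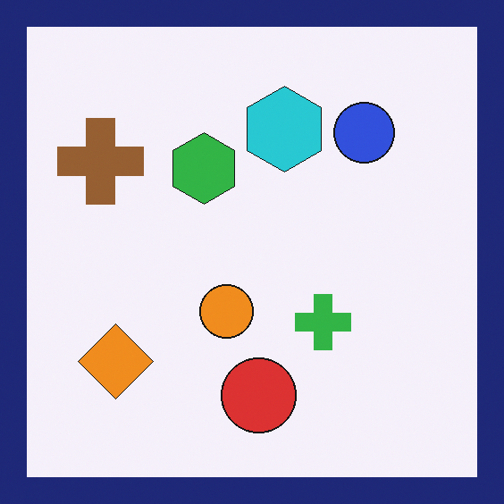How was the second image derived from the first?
Framed with a navy border.

A solid navy frame runs around the edge of the second image, with the content slightly shrunk inside it.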